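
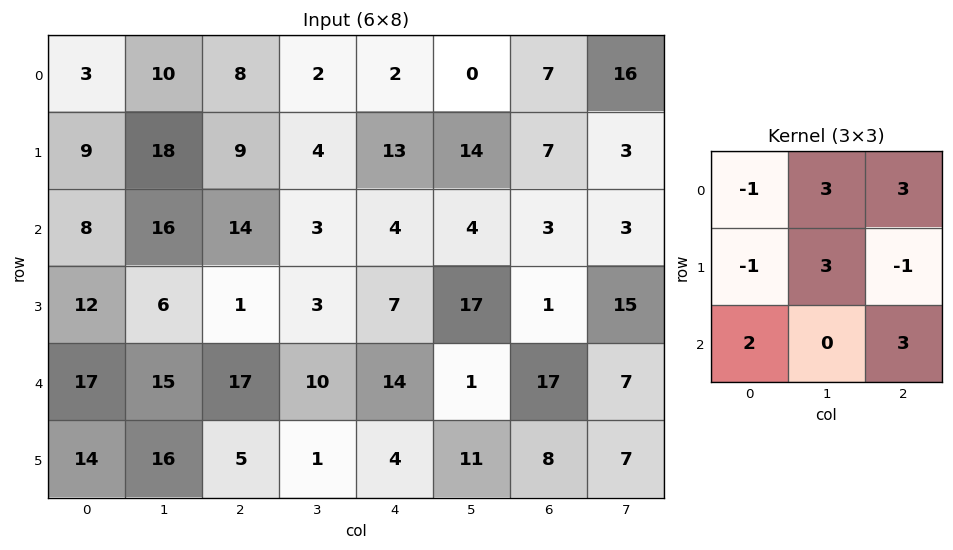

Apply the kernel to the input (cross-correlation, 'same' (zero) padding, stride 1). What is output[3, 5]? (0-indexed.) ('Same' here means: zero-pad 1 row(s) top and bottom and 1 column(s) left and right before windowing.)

139

The receptive field on the zero-padded input at this output position is [4 4 3 / 7 17 1 / 14 1 17]. Elementwise product with the kernel and sum: 4·-1 + 4·3 + 3·3 + 7·-1 + 17·3 + 1·-1 + 14·2 + 17·3.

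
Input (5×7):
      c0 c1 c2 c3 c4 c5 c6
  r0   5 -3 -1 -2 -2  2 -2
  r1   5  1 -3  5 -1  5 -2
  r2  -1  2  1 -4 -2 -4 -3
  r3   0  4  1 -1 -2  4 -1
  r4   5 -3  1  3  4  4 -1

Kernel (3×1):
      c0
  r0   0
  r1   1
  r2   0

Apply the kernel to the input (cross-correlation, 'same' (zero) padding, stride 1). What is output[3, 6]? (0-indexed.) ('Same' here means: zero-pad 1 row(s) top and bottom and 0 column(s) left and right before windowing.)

-1

The receptive field on the zero-padded input at this output position is [-3 / -1 / -1]. Elementwise product with the kernel and sum: -1·1.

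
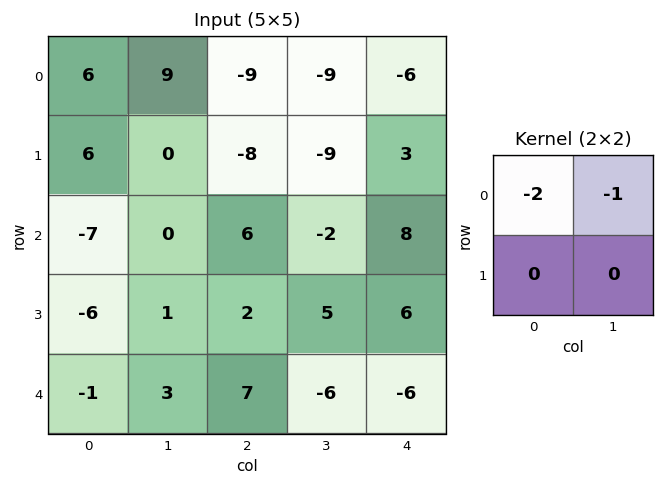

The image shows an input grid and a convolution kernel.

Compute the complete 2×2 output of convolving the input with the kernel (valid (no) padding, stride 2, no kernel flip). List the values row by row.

Output[0,0]: The receptive field on the input at this output position is [6 9 / 6 0]. Elementwise product with the kernel and sum: 6·-2 + 9·-1.

-21 27
14 -10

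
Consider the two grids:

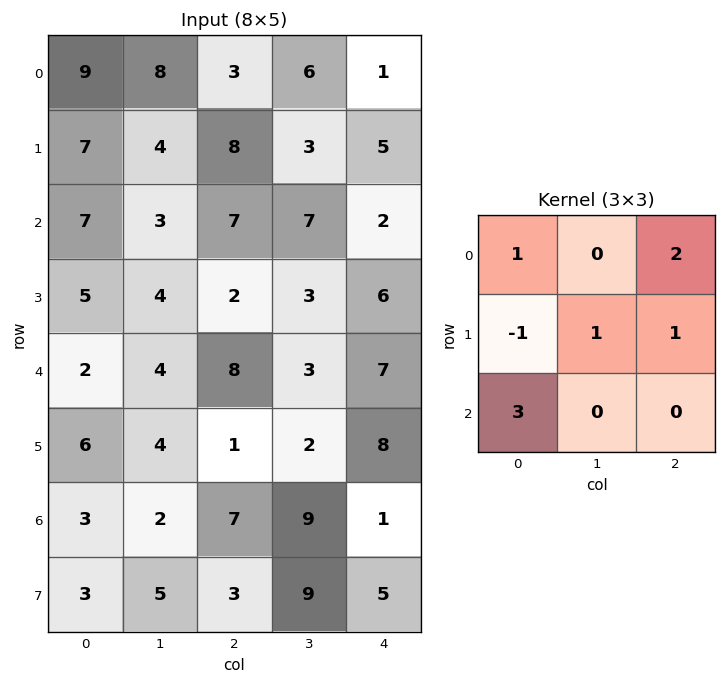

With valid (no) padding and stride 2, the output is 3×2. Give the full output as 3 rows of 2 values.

Output[0,0]: The receptive field on the input at this output position is [9 8 3 / 7 4 8 / 7 3 7]. Elementwise product with the kernel and sum: 9·1 + 3·2 + 7·-1 + 4·1 + 8·1 + 7·3.
Output[0,1]: The receptive field on the input at this output position is [3 6 1 / 8 3 5 / 7 7 2]. Elementwise product with the kernel and sum: 3·1 + 1·2 + 8·-1 + 3·1 + 5·1 + 7·3.

41 26
28 42
26 52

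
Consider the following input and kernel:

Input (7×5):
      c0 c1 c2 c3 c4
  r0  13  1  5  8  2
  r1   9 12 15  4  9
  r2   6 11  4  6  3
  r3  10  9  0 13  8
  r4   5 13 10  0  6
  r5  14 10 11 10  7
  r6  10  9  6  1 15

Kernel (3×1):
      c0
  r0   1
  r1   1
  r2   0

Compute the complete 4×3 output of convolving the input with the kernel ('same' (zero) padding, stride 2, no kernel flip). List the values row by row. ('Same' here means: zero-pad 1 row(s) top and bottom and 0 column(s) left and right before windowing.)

Output[0,0]: The receptive field on the zero-padded input at this output position is [0 / 13 / 9]. Elementwise product with the kernel and sum: 0·1 + 13·1.

13 5 2
15 19 12
15 10 14
24 17 22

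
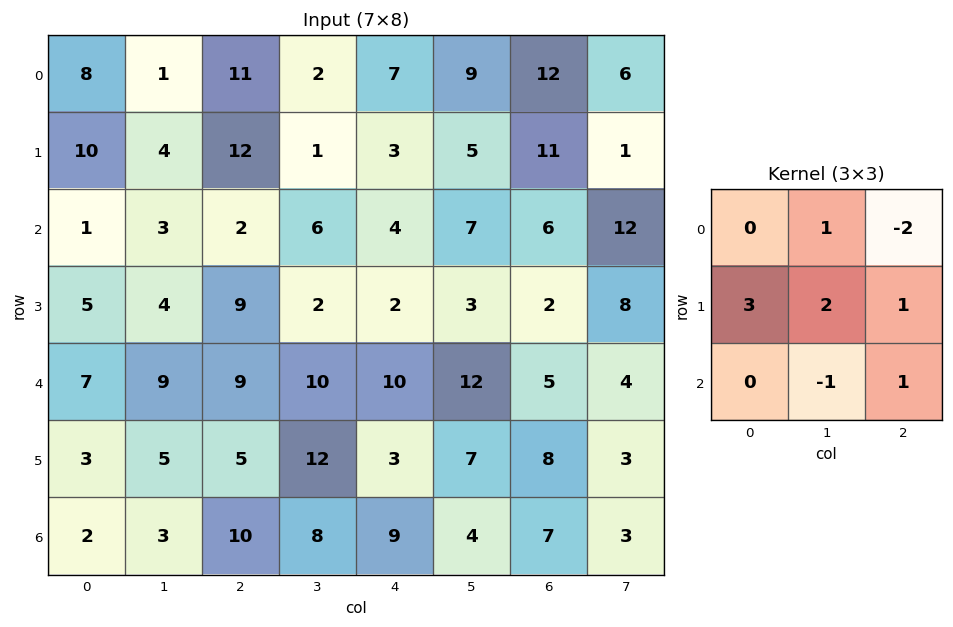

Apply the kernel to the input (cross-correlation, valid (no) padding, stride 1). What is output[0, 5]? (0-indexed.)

44

The receptive field on the input at this output position is [9 12 6 / 5 11 1 / 7 6 12]. Elementwise product with the kernel and sum: 12·1 + 6·-2 + 5·3 + 11·2 + 1·1 + 6·-1 + 12·1.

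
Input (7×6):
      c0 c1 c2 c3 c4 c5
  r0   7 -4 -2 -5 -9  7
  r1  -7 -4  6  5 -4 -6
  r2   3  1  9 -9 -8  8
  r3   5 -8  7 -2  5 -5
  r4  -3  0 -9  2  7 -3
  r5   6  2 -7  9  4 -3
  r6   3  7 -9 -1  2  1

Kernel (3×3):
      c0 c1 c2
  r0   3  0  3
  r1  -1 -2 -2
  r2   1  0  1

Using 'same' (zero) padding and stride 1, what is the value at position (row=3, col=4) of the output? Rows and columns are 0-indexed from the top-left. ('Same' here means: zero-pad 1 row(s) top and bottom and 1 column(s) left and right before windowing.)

The receptive field on the zero-padded input at this output position is [-9 -8 8 / -2 5 -5 / 2 7 -3]. Elementwise product with the kernel and sum: -9·3 + 8·3 + -2·-1 + 5·-2 + -5·-2 + 2·1 + -3·1.

-2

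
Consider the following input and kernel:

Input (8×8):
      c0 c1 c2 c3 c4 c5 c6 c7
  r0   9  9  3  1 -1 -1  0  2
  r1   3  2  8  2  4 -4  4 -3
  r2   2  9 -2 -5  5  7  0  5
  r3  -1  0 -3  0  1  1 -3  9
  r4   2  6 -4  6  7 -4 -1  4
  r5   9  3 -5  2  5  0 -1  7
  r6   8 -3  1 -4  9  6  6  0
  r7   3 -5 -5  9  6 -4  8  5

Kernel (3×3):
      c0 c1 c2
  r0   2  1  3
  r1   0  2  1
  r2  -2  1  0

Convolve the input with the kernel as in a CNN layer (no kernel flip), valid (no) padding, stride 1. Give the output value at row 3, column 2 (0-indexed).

The receptive field on the input at this output position is [-3 0 1 / -4 6 7 / -5 2 5]. Elementwise product with the kernel and sum: -3·2 + 0·1 + 1·3 + 6·2 + 7·1 + -5·-2 + 2·1.

28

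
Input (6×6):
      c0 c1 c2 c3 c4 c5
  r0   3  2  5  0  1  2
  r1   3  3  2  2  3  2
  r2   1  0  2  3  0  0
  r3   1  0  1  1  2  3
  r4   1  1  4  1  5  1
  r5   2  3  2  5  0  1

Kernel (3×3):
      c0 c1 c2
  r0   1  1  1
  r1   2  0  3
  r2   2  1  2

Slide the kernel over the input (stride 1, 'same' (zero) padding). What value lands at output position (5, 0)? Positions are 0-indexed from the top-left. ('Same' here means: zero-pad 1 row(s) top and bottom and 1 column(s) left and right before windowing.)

11

The receptive field on the zero-padded input at this output position is [0 1 1 / 0 2 3 / 0 0 0]. Elementwise product with the kernel and sum: 0·1 + 1·1 + 1·1 + 0·2 + 3·3 + 0·2 + 0·1 + 0·2.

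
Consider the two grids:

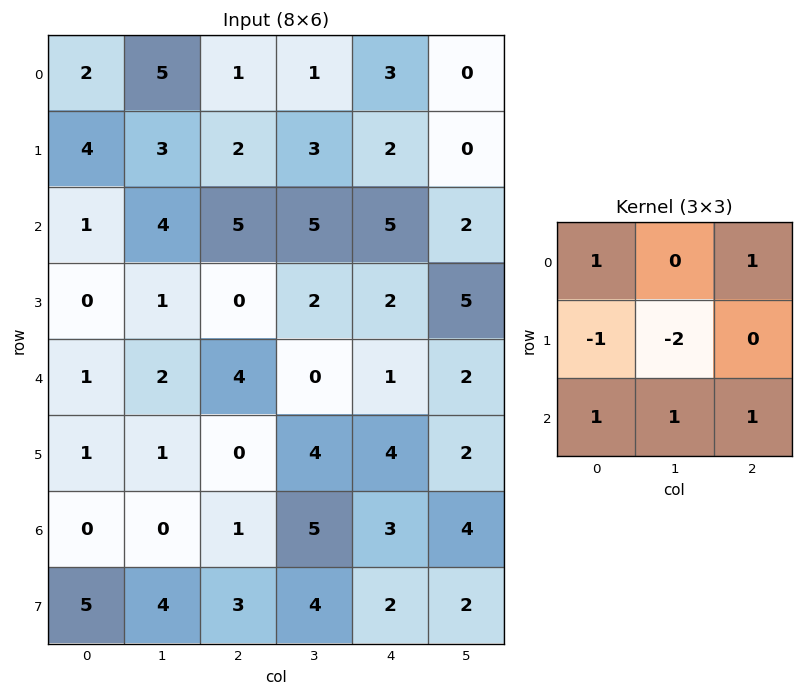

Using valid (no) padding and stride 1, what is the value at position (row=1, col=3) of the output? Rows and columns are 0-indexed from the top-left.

The receptive field on the input at this output position is [3 2 0 / 5 5 2 / 2 2 5]. Elementwise product with the kernel and sum: 3·1 + 0·1 + 5·-1 + 5·-2 + 2·1 + 2·1 + 5·1.

-3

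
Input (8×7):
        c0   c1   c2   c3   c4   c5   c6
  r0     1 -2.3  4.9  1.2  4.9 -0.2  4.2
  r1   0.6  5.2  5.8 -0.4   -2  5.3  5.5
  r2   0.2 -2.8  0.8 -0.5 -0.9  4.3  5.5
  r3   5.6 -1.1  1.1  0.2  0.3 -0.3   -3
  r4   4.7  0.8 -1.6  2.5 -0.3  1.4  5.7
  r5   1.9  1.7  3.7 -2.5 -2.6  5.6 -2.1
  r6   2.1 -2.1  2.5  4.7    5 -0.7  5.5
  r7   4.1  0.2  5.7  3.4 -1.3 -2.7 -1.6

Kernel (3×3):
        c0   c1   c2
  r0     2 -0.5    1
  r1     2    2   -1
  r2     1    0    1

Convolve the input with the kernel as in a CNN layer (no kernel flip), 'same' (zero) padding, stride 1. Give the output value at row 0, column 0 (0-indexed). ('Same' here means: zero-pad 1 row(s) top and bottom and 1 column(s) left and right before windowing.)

The receptive field on the zero-padded input at this output position is [0 0 0 / 0 1 -2.3 / 0 0.6 5.2]. Elementwise product with the kernel and sum: 0·2 + 0·-0.5 + 0·1 + 0·2 + 1·2 + -2.3·-1 + 0·1 + 5.2·1.

9.5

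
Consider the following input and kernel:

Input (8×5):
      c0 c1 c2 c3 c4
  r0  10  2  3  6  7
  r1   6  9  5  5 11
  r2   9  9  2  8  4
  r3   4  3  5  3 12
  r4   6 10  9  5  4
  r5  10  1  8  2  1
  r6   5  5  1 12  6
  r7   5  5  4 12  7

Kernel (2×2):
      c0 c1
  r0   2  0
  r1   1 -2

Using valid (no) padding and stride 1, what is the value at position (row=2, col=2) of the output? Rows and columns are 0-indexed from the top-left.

The receptive field on the input at this output position is [2 8 / 5 3]. Elementwise product with the kernel and sum: 2·2 + 5·1 + 3·-2.

3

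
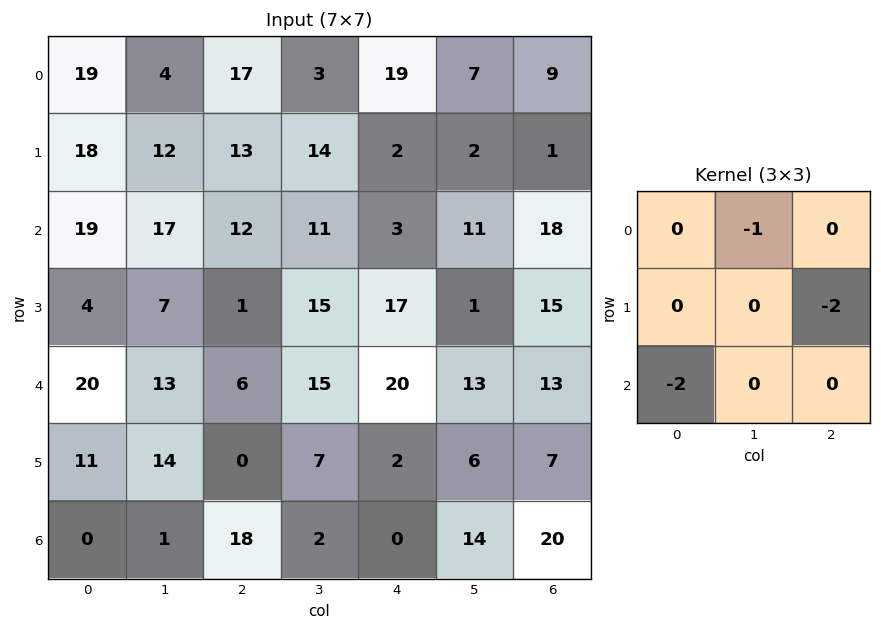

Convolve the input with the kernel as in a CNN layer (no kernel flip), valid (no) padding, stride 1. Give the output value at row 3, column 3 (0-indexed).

-57

The receptive field on the input at this output position is [15 17 1 / 15 20 13 / 7 2 6]. Elementwise product with the kernel and sum: 17·-1 + 13·-2 + 7·-2.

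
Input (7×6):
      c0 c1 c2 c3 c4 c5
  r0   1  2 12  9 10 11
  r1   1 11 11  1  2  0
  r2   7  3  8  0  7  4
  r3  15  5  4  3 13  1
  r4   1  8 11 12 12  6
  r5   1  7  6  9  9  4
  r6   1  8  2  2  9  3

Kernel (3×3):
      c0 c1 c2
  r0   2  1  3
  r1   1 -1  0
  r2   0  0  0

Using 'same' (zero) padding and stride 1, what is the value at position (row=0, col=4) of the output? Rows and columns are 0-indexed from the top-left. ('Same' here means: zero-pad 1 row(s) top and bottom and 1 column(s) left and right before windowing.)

-1

The receptive field on the zero-padded input at this output position is [0 0 0 / 9 10 11 / 1 2 0]. Elementwise product with the kernel and sum: 0·2 + 0·1 + 0·3 + 9·1 + 10·-1.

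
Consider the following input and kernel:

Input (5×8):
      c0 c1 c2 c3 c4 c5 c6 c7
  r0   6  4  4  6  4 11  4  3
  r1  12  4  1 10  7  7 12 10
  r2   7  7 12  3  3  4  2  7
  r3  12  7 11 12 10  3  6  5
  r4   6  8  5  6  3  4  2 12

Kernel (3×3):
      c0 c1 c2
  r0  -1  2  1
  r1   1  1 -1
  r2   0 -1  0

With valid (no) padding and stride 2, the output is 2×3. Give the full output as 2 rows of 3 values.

14 13 20
19 4 10

Output[0,0]: The receptive field on the input at this output position is [6 4 4 / 12 4 1 / 7 7 12]. Elementwise product with the kernel and sum: 6·-1 + 4·2 + 4·1 + 12·1 + 4·1 + 1·-1 + 7·-1.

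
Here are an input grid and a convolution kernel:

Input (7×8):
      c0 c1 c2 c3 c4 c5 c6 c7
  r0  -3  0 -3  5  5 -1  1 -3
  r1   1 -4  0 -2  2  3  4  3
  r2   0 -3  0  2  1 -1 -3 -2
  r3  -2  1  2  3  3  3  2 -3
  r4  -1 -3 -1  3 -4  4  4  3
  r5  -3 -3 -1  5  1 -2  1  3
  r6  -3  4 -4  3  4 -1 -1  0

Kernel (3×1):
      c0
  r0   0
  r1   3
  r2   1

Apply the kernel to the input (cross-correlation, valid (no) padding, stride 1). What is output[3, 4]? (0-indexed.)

The receptive field on the input at this output position is [3 / -4 / 1]. Elementwise product with the kernel and sum: -4·3 + 1·1.

-11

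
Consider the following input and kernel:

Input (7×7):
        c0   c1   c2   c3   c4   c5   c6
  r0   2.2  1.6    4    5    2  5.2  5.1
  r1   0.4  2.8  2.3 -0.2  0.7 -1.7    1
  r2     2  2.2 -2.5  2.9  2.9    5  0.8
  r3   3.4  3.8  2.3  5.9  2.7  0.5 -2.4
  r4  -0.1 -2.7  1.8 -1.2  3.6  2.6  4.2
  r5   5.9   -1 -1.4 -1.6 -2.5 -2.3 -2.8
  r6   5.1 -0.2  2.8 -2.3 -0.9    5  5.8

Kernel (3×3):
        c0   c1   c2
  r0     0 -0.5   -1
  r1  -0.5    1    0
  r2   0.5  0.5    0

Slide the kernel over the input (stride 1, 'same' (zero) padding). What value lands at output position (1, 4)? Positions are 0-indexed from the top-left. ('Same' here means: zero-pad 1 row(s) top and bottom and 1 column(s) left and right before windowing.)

The receptive field on the zero-padded input at this output position is [5 2 5.2 / -0.2 0.7 -1.7 / 2.9 2.9 5]. Elementwise product with the kernel and sum: 2·-0.5 + 5.2·-1 + -0.2·-0.5 + 0.7·1 + 2.9·0.5 + 2.9·0.5.

-2.5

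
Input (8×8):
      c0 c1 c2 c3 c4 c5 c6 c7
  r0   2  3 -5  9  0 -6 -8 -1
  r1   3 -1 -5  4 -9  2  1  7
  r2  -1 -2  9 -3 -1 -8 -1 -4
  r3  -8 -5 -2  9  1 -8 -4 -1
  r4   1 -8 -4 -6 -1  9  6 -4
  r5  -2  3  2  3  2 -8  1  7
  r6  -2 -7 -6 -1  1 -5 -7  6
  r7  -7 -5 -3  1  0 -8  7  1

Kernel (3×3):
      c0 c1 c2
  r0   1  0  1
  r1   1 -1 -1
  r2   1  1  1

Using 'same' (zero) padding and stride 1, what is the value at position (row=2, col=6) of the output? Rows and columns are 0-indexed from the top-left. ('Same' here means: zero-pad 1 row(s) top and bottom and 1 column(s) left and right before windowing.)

The receptive field on the zero-padded input at this output position is [2 1 7 / -8 -1 -4 / -8 -4 -1]. Elementwise product with the kernel and sum: 2·1 + 7·1 + -8·1 + -1·-1 + -4·-1 + -8·1 + -4·1 + -1·1.

-7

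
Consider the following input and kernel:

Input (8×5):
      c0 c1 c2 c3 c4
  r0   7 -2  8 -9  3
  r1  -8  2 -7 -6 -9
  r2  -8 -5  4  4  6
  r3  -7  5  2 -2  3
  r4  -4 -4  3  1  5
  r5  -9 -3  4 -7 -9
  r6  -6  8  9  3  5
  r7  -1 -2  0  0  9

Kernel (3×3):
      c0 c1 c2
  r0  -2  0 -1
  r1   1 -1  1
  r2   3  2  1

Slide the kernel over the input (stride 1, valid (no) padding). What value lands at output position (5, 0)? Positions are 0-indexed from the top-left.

2

The receptive field on the input at this output position is [-9 -3 4 / -6 8 9 / -1 -2 0]. Elementwise product with the kernel and sum: -9·-2 + 4·-1 + -6·1 + 8·-1 + 9·1 + -1·3 + -2·2 + 0·1.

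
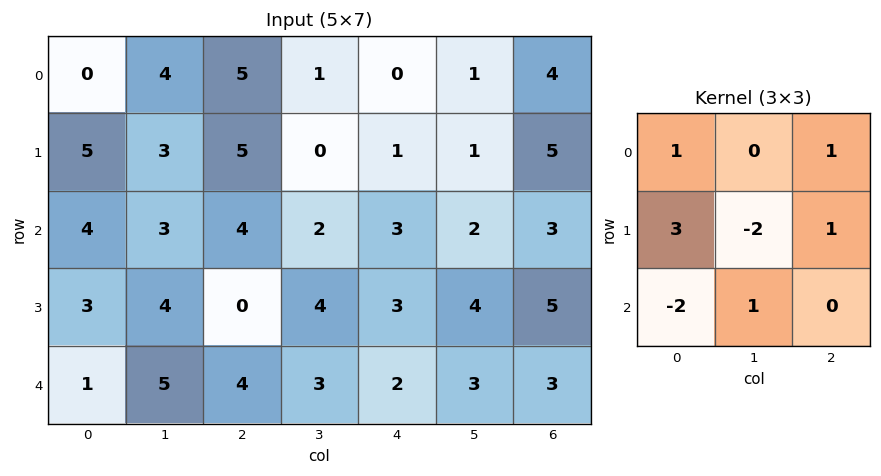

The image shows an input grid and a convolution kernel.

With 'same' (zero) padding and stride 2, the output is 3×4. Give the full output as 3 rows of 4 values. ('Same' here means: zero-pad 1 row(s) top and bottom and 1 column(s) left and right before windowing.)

Output[0,0]: The receptive field on the zero-padded input at this output position is [0 0 0 / 0 0 4 / 0 5 3]. Elementwise product with the kernel and sum: 0·1 + 0·1 + 0·3 + 0·-2 + 4·1 + 0·-2 + 5·1.
Output[0,1]: The receptive field on the zero-padded input at this output position is [0 0 0 / 4 5 1 / 3 5 0]. Elementwise product with the kernel and sum: 0·1 + 0·1 + 4·3 + 5·-2 + 1·1 + 3·-2 + 5·1.

9 2 5 -2
1 -2 -2 -2
7 18 16 7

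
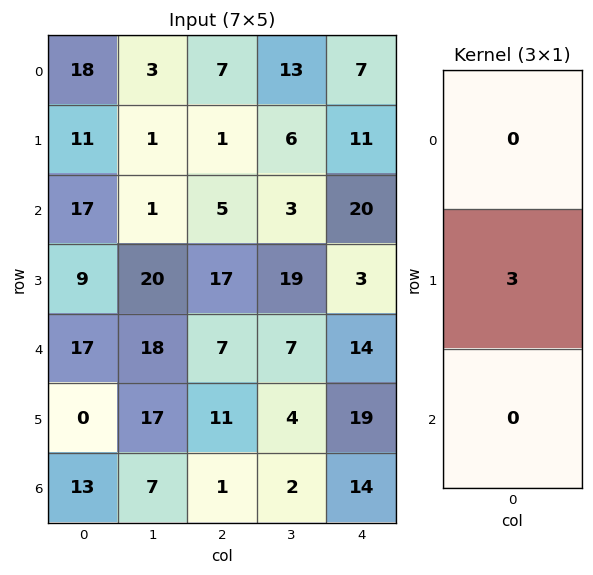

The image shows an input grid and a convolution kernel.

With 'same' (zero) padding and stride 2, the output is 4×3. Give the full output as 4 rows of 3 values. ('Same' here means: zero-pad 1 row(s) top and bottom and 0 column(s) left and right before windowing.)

Output[0,0]: The receptive field on the zero-padded input at this output position is [0 / 18 / 11]. Elementwise product with the kernel and sum: 18·3.
Output[0,1]: The receptive field on the zero-padded input at this output position is [0 / 7 / 1]. Elementwise product with the kernel and sum: 7·3.

54 21 21
51 15 60
51 21 42
39 3 42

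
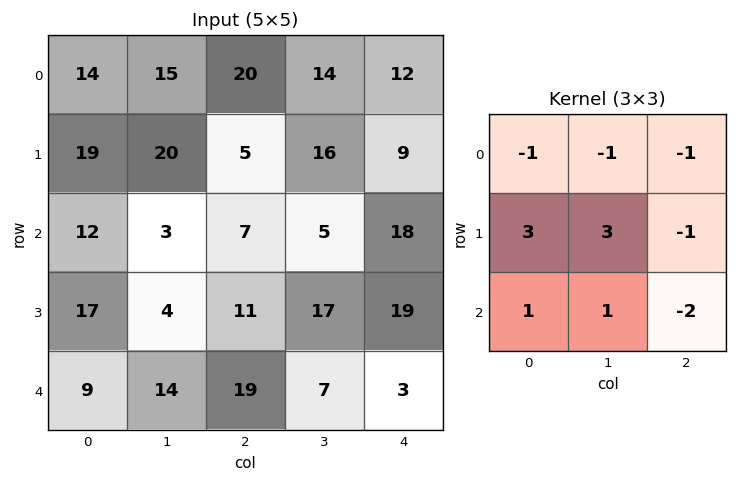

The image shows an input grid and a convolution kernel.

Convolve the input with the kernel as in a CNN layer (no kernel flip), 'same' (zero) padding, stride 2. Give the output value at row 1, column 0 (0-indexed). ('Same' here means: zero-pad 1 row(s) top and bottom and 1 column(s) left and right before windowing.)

The receptive field on the zero-padded input at this output position is [0 19 20 / 0 12 3 / 0 17 4]. Elementwise product with the kernel and sum: 0·-1 + 19·-1 + 20·-1 + 0·3 + 12·3 + 3·-1 + 0·1 + 17·1 + 4·-2.

3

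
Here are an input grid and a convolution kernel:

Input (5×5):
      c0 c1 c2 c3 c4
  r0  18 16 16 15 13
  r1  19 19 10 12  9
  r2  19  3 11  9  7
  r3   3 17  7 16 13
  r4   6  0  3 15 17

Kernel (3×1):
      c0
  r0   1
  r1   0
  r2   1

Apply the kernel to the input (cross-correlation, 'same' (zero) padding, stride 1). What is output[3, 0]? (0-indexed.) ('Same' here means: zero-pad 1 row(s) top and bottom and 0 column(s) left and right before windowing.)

The receptive field on the zero-padded input at this output position is [19 / 3 / 6]. Elementwise product with the kernel and sum: 19·1 + 6·1.

25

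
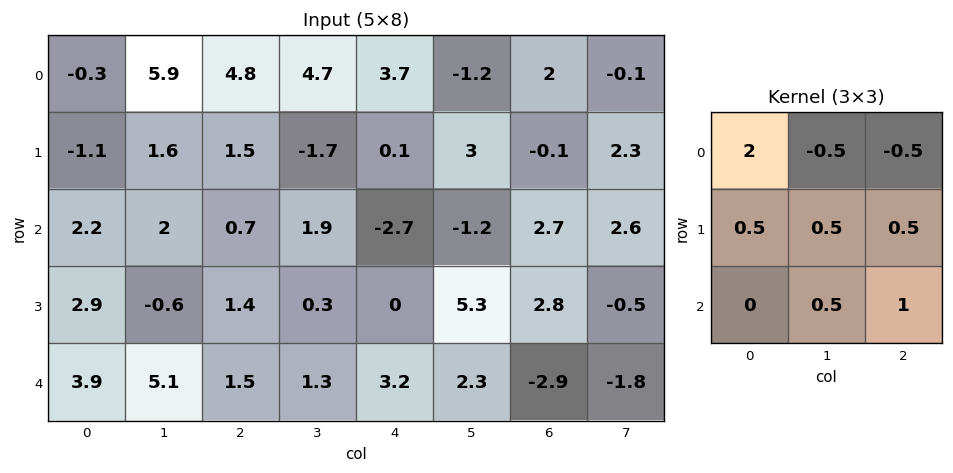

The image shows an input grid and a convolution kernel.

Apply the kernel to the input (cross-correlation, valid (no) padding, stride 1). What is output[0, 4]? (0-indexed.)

10.6

The receptive field on the input at this output position is [3.7 -1.2 2 / 0.1 3 -0.1 / -2.7 -1.2 2.7]. Elementwise product with the kernel and sum: 3.7·2 + -1.2·-0.5 + 2·-0.5 + 0.1·0.5 + 3·0.5 + -0.1·0.5 + -1.2·0.5 + 2.7·1.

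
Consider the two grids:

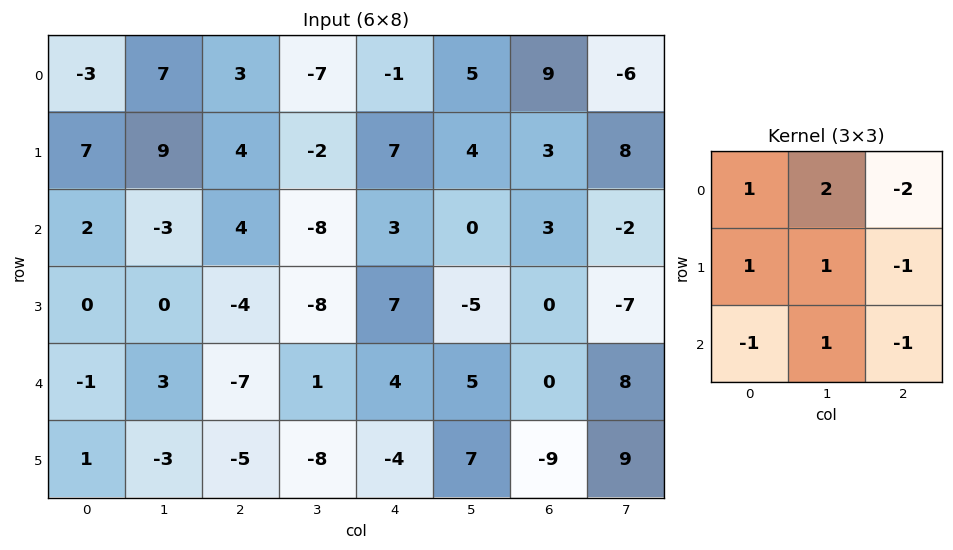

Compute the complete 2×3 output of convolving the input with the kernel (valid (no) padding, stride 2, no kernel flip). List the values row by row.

Output[0,0]: The receptive field on the input at this output position is [-3 7 3 / 7 9 4 / 2 -3 4]. Elementwise product with the kernel and sum: -3·1 + 7·2 + 3·-2 + 7·1 + 9·1 + 4·-1 + 2·-1 + -3·1 + 4·-1.

8 -29 -7
3 -33 0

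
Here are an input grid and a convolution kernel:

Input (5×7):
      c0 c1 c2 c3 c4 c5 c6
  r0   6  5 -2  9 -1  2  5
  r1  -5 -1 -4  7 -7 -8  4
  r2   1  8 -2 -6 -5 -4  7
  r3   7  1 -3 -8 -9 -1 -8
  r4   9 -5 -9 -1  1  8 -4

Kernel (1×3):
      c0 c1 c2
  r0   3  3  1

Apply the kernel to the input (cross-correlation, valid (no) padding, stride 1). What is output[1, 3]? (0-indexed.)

The receptive field on the input at this output position is [7 -7 -8]. Elementwise product with the kernel and sum: 7·3 + -7·3 + -8·1.

-8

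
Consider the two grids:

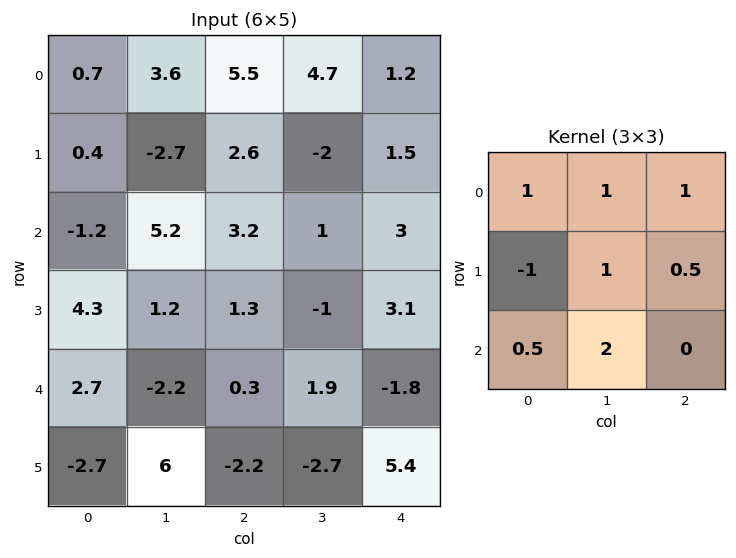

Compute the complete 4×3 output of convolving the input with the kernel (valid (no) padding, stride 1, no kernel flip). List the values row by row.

Output[0,0]: The receptive field on the input at this output position is [0.7 3.6 5.5 / 0.4 -2.7 2.6 / -1.2 5.2 3.2]. Elementwise product with the kernel and sum: 0.7·1 + 3.6·1 + 5.5·1 + 0.4·-1 + -2.7·1 + 2.6·0.5 + -1.2·0.5 + 5.2·2.

17.8 27.1 11.15
12.85 -0.4 0.05
1.7 8.5 10.4
12.7 3.55 -2.4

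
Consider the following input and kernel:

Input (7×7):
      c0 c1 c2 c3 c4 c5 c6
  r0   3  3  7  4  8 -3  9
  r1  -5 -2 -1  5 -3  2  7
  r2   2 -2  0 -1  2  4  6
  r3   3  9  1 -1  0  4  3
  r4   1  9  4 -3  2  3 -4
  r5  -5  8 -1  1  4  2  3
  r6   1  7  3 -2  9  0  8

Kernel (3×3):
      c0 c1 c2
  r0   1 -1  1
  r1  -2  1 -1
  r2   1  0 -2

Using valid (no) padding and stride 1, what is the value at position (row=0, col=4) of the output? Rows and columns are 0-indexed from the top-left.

11

The receptive field on the input at this output position is [8 -3 9 / -3 2 7 / 2 4 6]. Elementwise product with the kernel and sum: 8·1 + -3·-1 + 9·1 + -3·-2 + 2·1 + 7·-1 + 2·1 + 6·-2.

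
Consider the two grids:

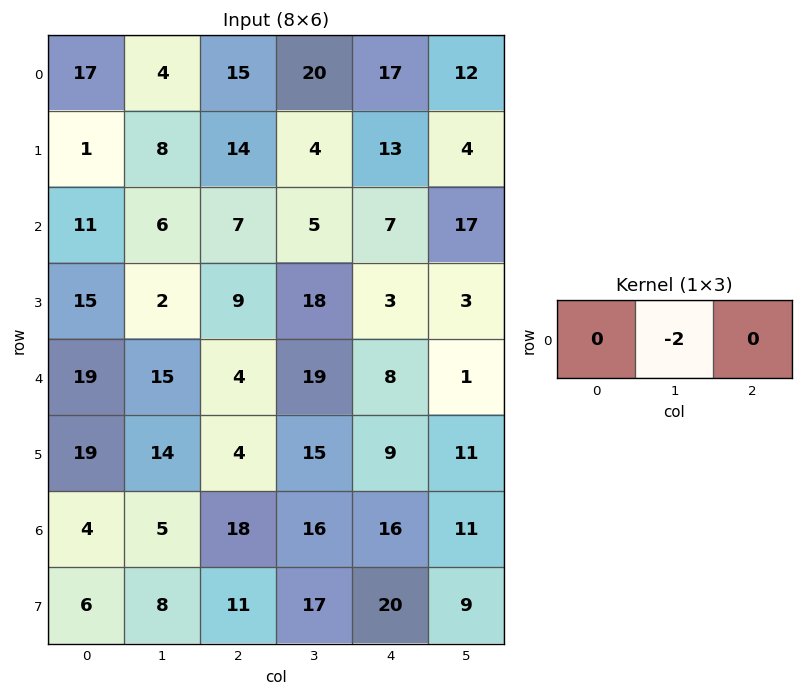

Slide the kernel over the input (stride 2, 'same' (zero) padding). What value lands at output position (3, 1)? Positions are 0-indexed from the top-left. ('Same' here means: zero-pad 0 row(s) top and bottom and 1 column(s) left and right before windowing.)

-36

The receptive field on the zero-padded input at this output position is [5 18 16]. Elementwise product with the kernel and sum: 18·-2.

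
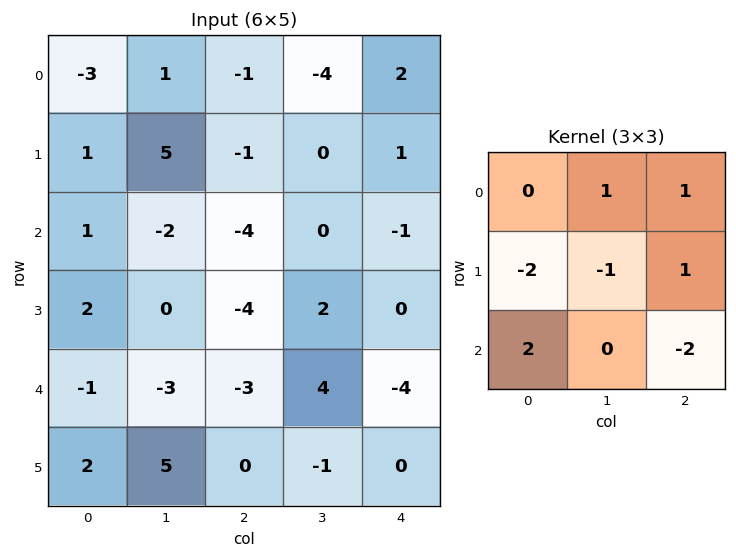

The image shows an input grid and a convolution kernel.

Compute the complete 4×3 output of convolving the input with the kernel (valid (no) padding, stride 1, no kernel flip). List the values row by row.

Output[0,0]: The receptive field on the input at this output position is [-3 1 -1 / 1 5 -1 / 1 -2 -4]. Elementwise product with the kernel and sum: 1·1 + -1·1 + 1·-2 + 5·-1 + -1·1 + 1·2 + -4·-2.
Output[0,1]: The receptive field on the input at this output position is [1 -1 -4 / 5 -1 0 / -2 -4 0]. Elementwise product with the kernel and sum: -1·1 + -4·1 + 5·-2 + -1·-1 + 0·1 + -2·2 + 0·-2.

2 -18 -5
12 3 0
-10 -12 7
2 23 0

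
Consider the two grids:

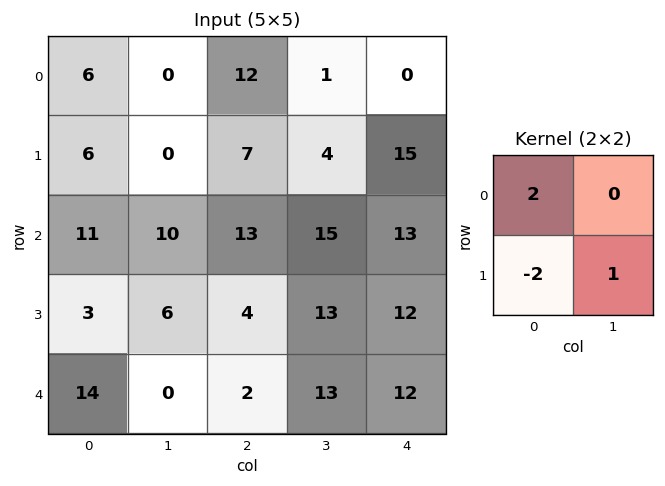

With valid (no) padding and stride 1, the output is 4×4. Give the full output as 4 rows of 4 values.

Output[0,0]: The receptive field on the input at this output position is [6 0 / 6 0]. Elementwise product with the kernel and sum: 6·2 + 6·-2 + 0·1.

0 7 14 9
0 -7 3 -9
22 12 31 16
-22 14 17 12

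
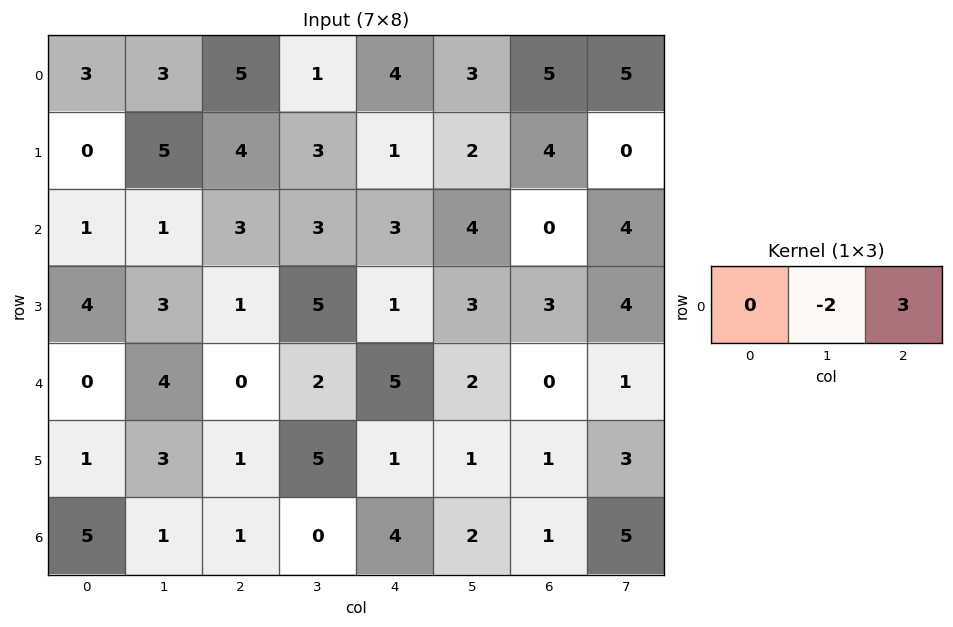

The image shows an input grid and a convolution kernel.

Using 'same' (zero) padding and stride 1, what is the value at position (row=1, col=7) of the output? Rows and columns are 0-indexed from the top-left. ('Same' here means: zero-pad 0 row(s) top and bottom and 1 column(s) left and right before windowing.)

0

The receptive field on the zero-padded input at this output position is [4 0 0]. Elementwise product with the kernel and sum: 0·-2 + 0·3.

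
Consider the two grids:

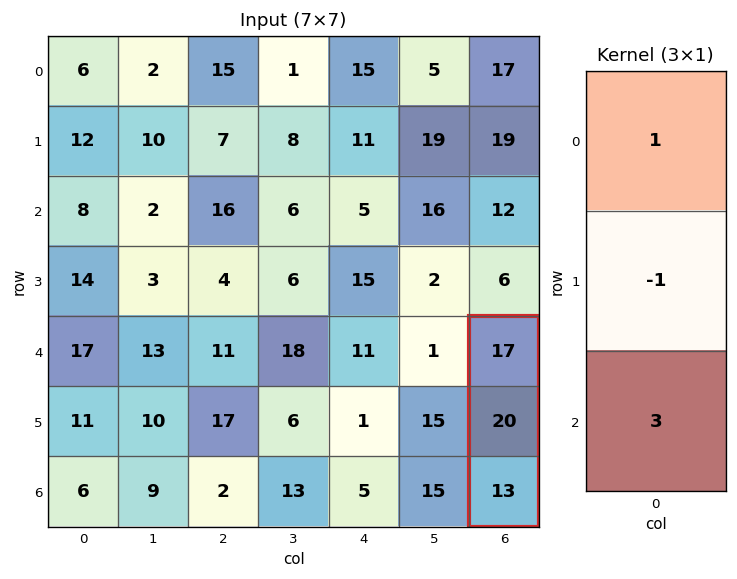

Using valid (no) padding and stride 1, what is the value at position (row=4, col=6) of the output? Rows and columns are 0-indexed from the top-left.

36

The receptive field on the input at this output position is [17 / 20 / 13]. Elementwise product with the kernel and sum: 17·1 + 20·-1 + 13·3.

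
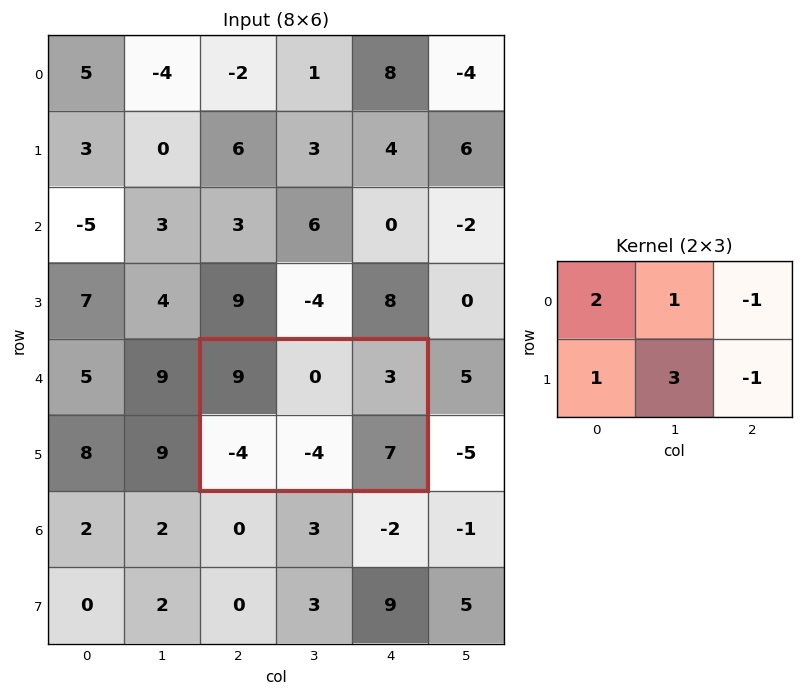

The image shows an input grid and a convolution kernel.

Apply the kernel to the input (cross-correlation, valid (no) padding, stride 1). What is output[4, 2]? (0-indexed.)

-8

The receptive field on the input at this output position is [9 0 3 / -4 -4 7]. Elementwise product with the kernel and sum: 9·2 + 0·1 + 3·-1 + -4·1 + -4·3 + 7·-1.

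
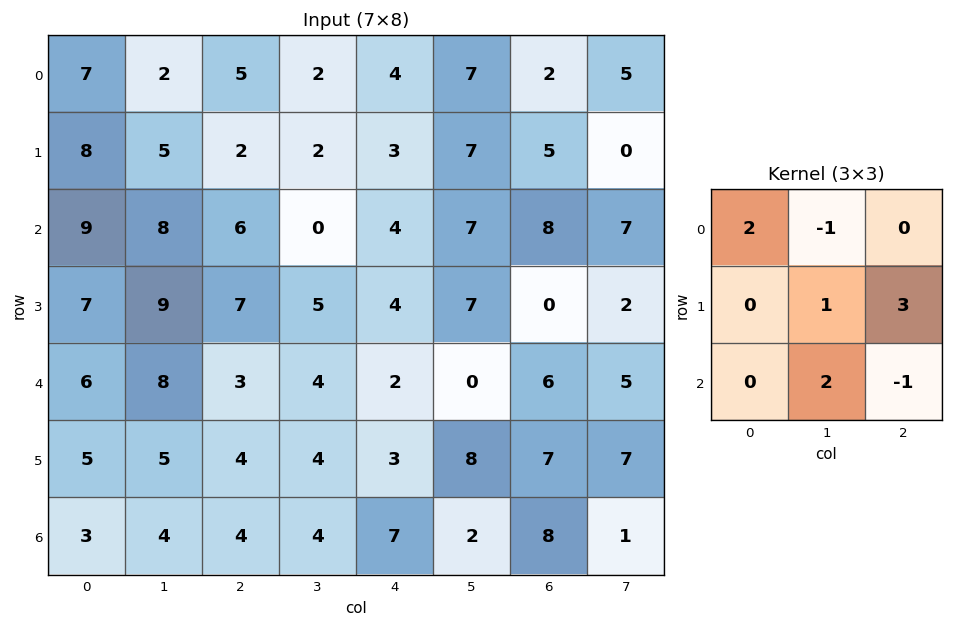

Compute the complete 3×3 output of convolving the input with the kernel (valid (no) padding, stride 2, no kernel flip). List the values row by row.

Output[0,0]: The receptive field on the input at this output position is [7 2 5 / 8 5 2 / 9 8 6]. Elementwise product with the kernel and sum: 7·2 + 2·-1 + 5·1 + 2·3 + 8·2 + 6·-1.

33 15 29
53 35 2
25 16 29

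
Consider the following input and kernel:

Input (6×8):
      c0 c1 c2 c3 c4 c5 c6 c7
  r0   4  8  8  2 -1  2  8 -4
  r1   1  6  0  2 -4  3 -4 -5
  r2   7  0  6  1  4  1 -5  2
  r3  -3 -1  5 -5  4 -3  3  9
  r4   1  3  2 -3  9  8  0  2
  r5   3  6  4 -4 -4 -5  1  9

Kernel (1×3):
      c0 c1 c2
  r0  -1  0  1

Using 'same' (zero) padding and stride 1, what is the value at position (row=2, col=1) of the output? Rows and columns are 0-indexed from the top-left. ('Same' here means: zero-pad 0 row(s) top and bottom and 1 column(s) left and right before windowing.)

-1

The receptive field on the zero-padded input at this output position is [7 0 6]. Elementwise product with the kernel and sum: 7·-1 + 6·1.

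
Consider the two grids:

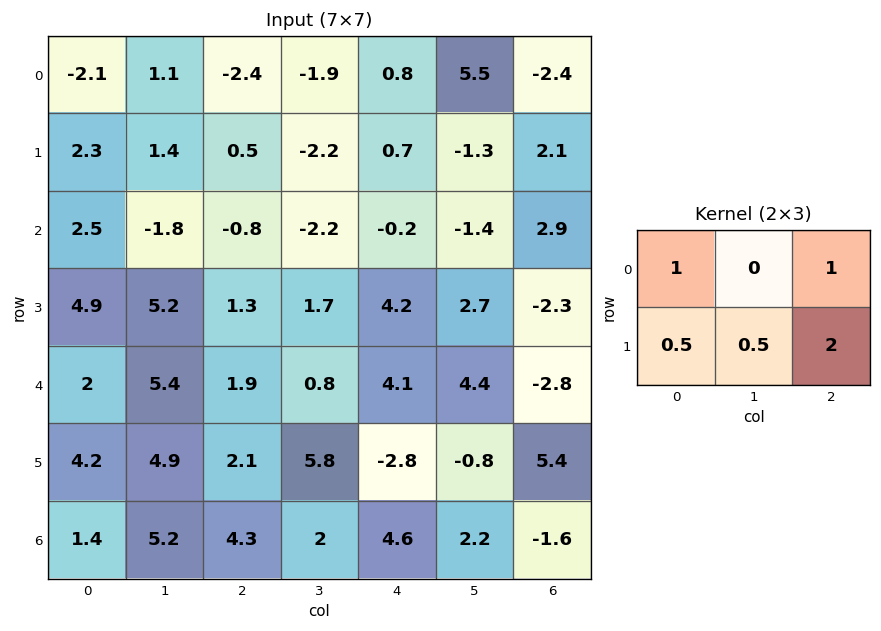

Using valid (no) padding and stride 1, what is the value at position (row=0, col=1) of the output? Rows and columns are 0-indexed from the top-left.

The receptive field on the input at this output position is [1.1 -2.4 -1.9 / 1.4 0.5 -2.2]. Elementwise product with the kernel and sum: 1.1·1 + -1.9·1 + 1.4·0.5 + 0.5·0.5 + -2.2·2.

-4.25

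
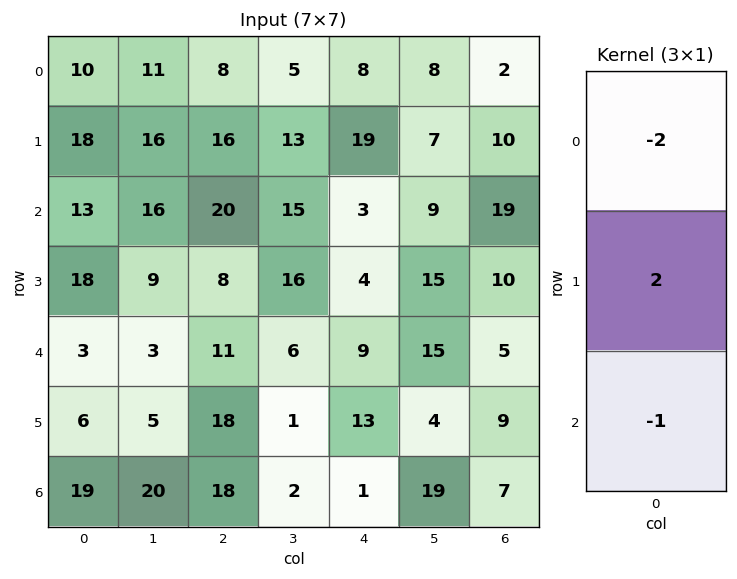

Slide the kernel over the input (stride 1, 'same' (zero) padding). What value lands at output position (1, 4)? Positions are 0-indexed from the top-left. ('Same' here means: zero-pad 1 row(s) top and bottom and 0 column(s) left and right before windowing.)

The receptive field on the zero-padded input at this output position is [8 / 19 / 3]. Elementwise product with the kernel and sum: 8·-2 + 19·2 + 3·-1.

19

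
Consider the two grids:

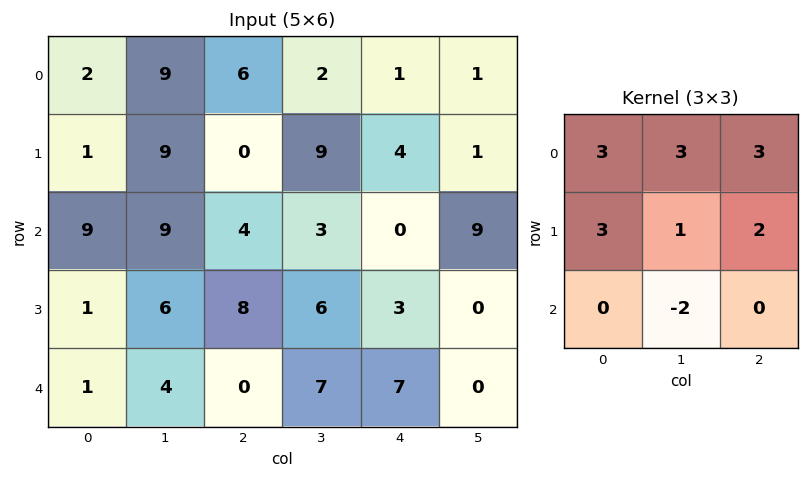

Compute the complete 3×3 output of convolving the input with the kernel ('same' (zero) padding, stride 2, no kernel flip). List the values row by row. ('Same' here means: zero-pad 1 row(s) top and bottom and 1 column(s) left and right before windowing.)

18 37 1
55 75 63
30 86 55

Output[0,0]: The receptive field on the zero-padded input at this output position is [0 0 0 / 0 2 9 / 0 1 9]. Elementwise product with the kernel and sum: 0·3 + 0·3 + 0·3 + 0·3 + 2·1 + 9·2 + 1·-2.
Output[0,1]: The receptive field on the zero-padded input at this output position is [0 0 0 / 9 6 2 / 9 0 9]. Elementwise product with the kernel and sum: 0·3 + 0·3 + 0·3 + 9·3 + 6·1 + 2·2 + 0·-2.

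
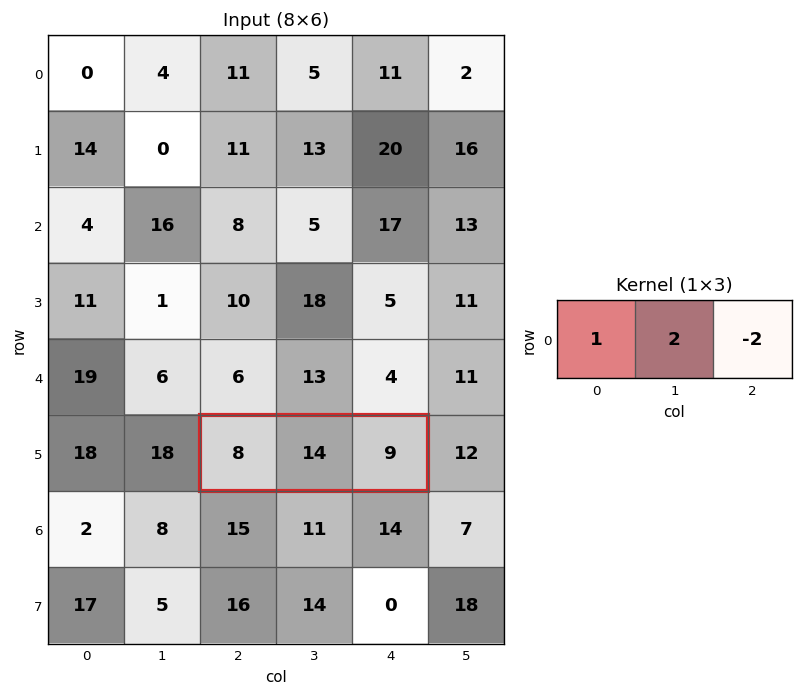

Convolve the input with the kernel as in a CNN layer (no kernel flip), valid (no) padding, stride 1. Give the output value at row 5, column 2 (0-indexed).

18

The receptive field on the input at this output position is [8 14 9]. Elementwise product with the kernel and sum: 8·1 + 14·2 + 9·-2.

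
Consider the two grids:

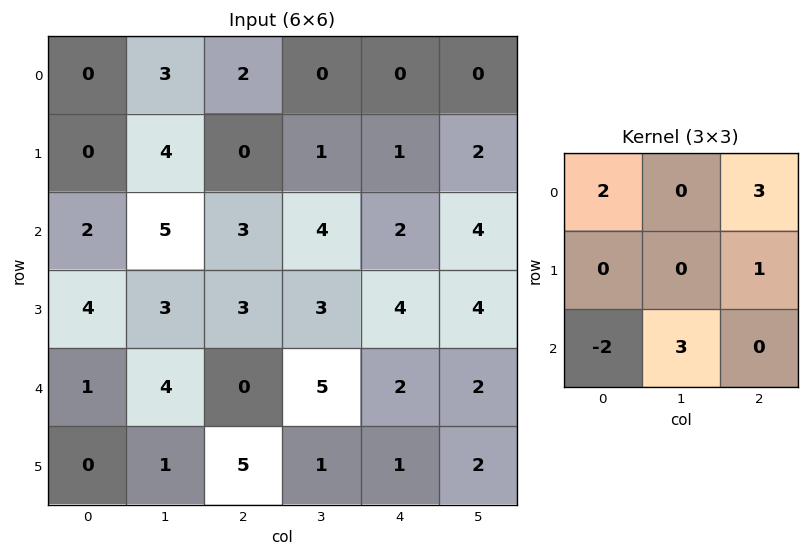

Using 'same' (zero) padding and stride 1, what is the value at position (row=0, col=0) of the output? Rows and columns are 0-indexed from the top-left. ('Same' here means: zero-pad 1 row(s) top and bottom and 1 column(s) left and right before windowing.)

The receptive field on the zero-padded input at this output position is [0 0 0 / 0 0 3 / 0 0 4]. Elementwise product with the kernel and sum: 0·2 + 0·3 + 3·1 + 0·-2 + 0·3.

3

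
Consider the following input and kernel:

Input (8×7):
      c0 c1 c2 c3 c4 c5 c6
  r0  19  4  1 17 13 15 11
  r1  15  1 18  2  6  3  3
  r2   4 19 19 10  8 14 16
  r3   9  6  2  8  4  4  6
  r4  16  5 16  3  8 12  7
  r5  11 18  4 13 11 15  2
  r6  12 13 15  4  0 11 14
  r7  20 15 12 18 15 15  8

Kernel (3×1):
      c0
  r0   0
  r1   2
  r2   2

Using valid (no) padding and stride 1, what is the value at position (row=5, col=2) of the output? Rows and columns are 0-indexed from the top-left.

The receptive field on the input at this output position is [4 / 15 / 12]. Elementwise product with the kernel and sum: 15·2 + 12·2.

54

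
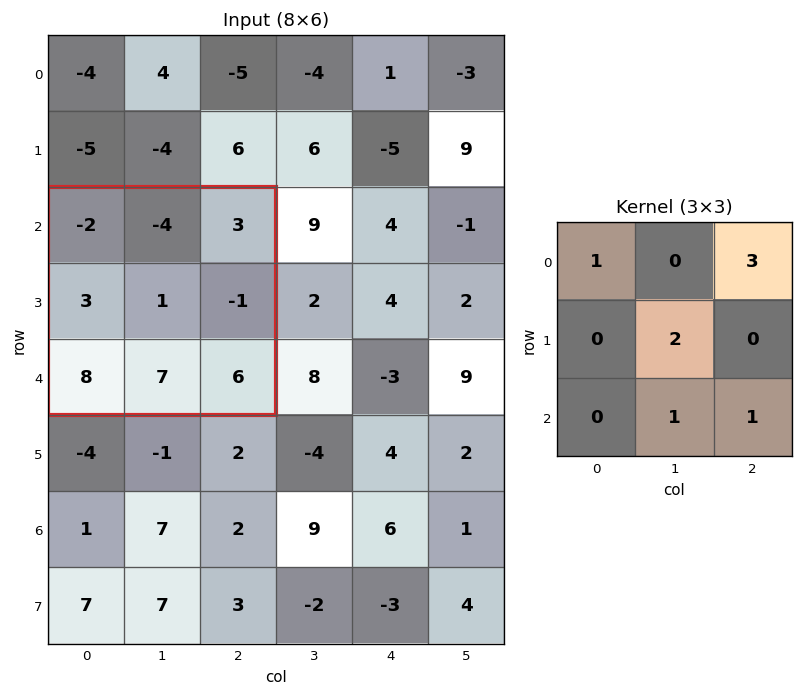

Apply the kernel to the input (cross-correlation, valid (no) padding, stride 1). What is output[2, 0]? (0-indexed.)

22

The receptive field on the input at this output position is [-2 -4 3 / 3 1 -1 / 8 7 6]. Elementwise product with the kernel and sum: -2·1 + 3·3 + 1·2 + 7·1 + 6·1.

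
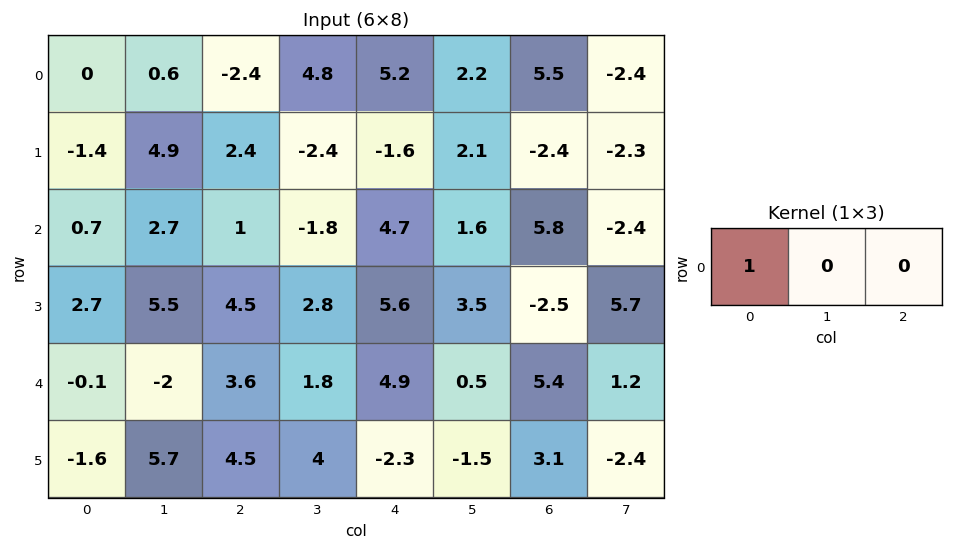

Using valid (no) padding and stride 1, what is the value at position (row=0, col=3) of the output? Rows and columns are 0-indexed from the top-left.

4.8

The receptive field on the input at this output position is [4.8 5.2 2.2]. Elementwise product with the kernel and sum: 4.8·1.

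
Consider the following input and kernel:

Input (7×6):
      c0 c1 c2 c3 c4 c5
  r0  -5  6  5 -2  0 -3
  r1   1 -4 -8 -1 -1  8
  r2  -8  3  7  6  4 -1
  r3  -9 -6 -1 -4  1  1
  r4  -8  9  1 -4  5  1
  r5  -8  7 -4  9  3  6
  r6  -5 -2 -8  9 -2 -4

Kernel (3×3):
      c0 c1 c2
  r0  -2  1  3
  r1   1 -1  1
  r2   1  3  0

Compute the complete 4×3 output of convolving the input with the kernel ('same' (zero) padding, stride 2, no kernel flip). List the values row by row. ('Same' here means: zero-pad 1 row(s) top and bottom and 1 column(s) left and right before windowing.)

14 -29 -9
-27 -10 25
-34 -2 22
16 24 10

Output[0,0]: The receptive field on the zero-padded input at this output position is [0 0 0 / 0 -5 6 / 0 1 -4]. Elementwise product with the kernel and sum: 0·-2 + 0·1 + 0·3 + 0·1 + -5·-1 + 6·1 + 0·1 + 1·3.
Output[0,1]: The receptive field on the zero-padded input at this output position is [0 0 0 / 6 5 -2 / -4 -8 -1]. Elementwise product with the kernel and sum: 0·-2 + 0·1 + 0·3 + 6·1 + 5·-1 + -2·1 + -4·1 + -8·3.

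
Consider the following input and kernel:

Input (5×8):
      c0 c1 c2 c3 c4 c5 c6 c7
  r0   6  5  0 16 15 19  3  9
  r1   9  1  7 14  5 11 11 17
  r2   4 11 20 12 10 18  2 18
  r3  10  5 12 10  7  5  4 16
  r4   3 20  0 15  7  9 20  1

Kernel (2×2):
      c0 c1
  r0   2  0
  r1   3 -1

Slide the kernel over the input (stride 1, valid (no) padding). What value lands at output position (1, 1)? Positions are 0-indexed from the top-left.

15

The receptive field on the input at this output position is [1 7 / 11 20]. Elementwise product with the kernel and sum: 1·2 + 11·3 + 20·-1.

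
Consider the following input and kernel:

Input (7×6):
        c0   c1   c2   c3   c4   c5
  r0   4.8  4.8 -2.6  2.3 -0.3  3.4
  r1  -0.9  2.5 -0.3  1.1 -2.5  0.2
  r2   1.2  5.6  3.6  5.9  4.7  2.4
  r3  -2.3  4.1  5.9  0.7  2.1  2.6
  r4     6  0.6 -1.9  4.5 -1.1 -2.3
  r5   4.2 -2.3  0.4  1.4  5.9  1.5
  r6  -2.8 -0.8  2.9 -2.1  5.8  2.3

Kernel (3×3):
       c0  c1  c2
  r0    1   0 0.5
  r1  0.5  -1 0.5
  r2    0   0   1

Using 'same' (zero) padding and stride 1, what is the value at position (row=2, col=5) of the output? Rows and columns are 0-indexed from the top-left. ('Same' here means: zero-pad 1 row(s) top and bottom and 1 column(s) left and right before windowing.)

The receptive field on the zero-padded input at this output position is [-2.5 0.2 0 / 4.7 2.4 0 / 2.1 2.6 0]. Elementwise product with the kernel and sum: -2.5·1 + 0·0.5 + 4.7·0.5 + 2.4·-1 + 0·0.5 + 0·1.

-2.55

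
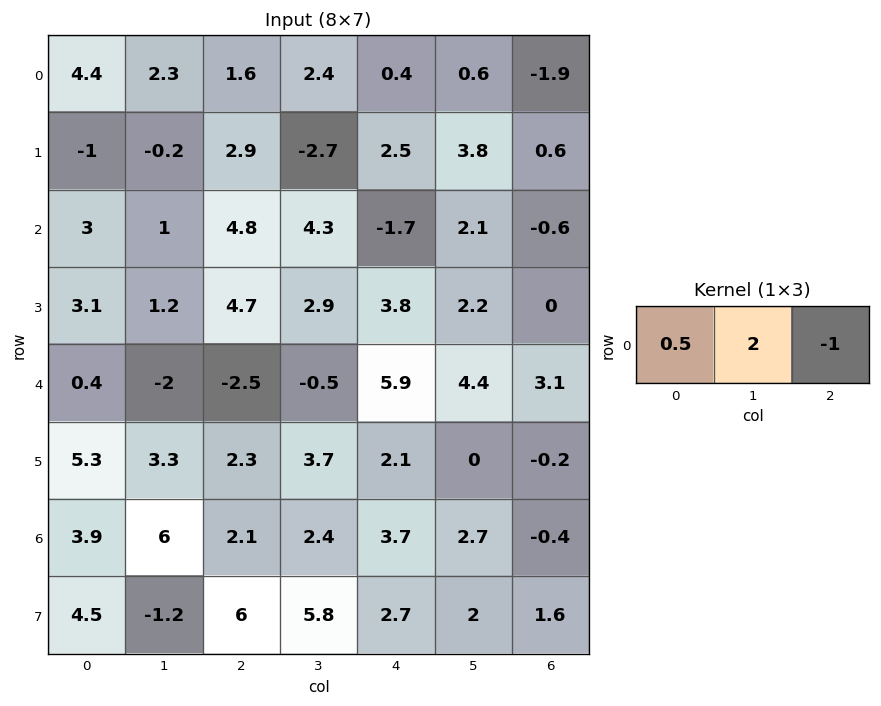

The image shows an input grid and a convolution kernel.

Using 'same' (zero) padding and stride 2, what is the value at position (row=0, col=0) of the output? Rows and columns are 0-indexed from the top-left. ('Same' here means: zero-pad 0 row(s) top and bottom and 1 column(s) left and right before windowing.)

6.5

The receptive field on the zero-padded input at this output position is [0 4.4 2.3]. Elementwise product with the kernel and sum: 0·0.5 + 4.4·2 + 2.3·-1.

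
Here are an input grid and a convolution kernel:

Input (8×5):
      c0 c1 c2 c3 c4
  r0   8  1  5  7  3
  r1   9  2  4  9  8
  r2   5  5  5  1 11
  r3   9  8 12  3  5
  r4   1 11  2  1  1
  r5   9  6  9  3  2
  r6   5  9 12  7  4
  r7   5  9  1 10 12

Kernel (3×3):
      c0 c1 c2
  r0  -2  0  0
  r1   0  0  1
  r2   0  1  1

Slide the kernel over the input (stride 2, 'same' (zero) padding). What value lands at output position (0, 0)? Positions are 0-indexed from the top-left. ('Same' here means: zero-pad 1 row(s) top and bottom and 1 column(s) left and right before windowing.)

12

The receptive field on the zero-padded input at this output position is [0 0 0 / 0 8 1 / 0 9 2]. Elementwise product with the kernel and sum: 0·-2 + 1·1 + 9·1 + 2·1.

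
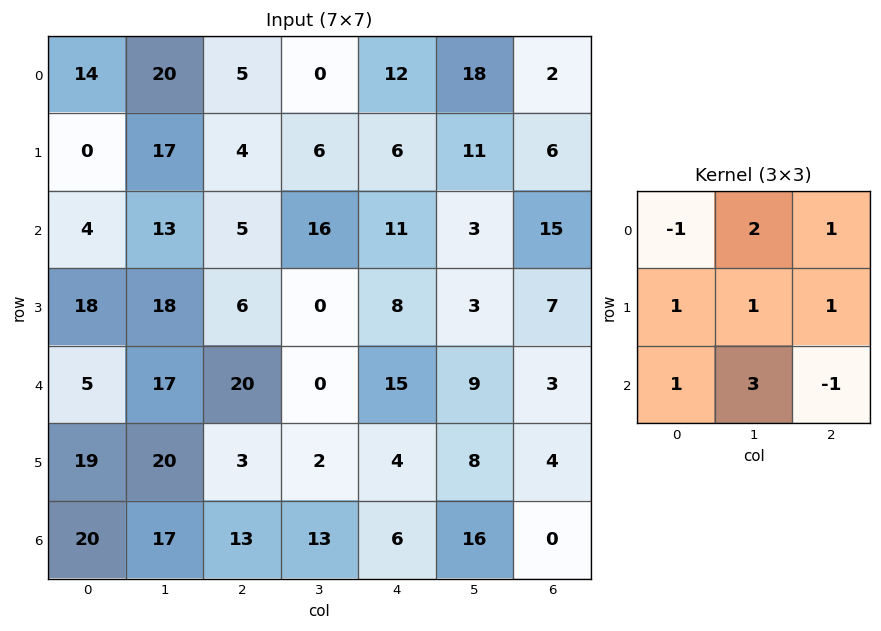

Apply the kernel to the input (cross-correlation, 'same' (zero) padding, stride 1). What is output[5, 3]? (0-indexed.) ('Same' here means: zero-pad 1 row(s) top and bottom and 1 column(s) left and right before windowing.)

The receptive field on the zero-padded input at this output position is [20 0 15 / 3 2 4 / 13 13 6]. Elementwise product with the kernel and sum: 20·-1 + 0·2 + 15·1 + 3·1 + 2·1 + 4·1 + 13·1 + 13·3 + 6·-1.

50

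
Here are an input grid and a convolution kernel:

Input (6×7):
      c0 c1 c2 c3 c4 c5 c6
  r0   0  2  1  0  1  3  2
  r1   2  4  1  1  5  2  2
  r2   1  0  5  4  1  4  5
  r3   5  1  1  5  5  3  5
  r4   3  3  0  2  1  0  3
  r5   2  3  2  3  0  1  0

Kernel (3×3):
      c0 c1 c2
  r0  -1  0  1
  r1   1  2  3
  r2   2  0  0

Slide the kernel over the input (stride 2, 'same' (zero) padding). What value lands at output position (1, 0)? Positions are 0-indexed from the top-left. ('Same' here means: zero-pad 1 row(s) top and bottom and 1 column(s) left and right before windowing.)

The receptive field on the zero-padded input at this output position is [0 2 4 / 0 1 0 / 0 5 1]. Elementwise product with the kernel and sum: 0·-1 + 4·1 + 0·1 + 1·2 + 0·3 + 0·2.

6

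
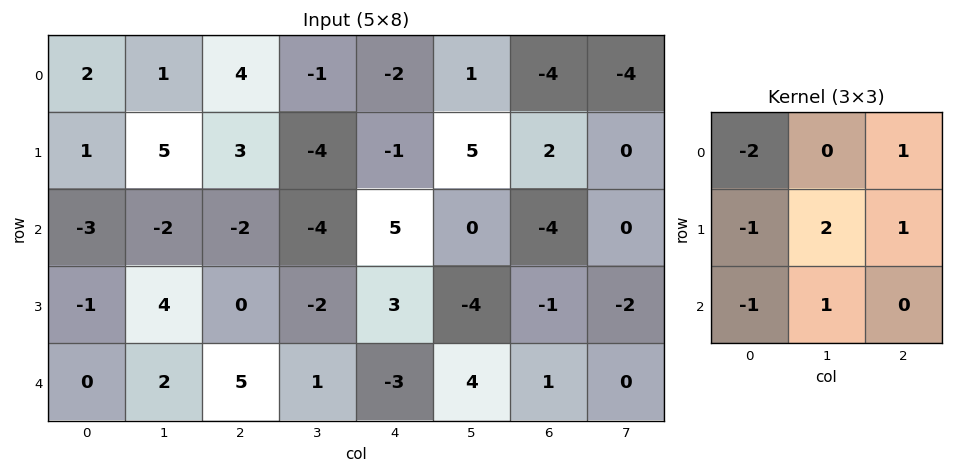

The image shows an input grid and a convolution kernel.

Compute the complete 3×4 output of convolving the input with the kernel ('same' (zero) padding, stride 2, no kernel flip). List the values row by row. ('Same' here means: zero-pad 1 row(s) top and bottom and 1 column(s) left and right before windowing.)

Output[0,0]: The receptive field on the zero-padded input at this output position is [0 0 0 / 0 2 1 / 0 1 5]. Elementwise product with the kernel and sum: 0·-2 + 0·1 + 0·-1 + 2·2 + 1·1 + 0·-1 + 1·1.
Output[0,1]: The receptive field on the zero-padded input at this output position is [0 0 0 / 1 4 -1 / 5 3 -4]. Elementwise product with the kernel and sum: 0·-2 + 0·1 + 1·-1 + 4·2 + -1·1 + 5·-1 + 3·1.

6 4 1 -16
-4 -24 32 -15
6 -1 -3 4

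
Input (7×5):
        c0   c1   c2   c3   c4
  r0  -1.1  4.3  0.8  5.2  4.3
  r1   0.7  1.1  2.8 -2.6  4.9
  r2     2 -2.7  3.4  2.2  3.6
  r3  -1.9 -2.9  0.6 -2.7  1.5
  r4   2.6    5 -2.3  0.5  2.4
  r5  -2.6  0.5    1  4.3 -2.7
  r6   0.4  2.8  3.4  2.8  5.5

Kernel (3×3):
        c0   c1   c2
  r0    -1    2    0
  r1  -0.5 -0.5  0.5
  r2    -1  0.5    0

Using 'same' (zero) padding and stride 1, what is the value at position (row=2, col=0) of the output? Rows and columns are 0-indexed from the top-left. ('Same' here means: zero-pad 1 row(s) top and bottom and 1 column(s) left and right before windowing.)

-1.9

The receptive field on the zero-padded input at this output position is [0 0.7 1.1 / 0 2 -2.7 / 0 -1.9 -2.9]. Elementwise product with the kernel and sum: 0·-1 + 0.7·2 + 0·-0.5 + 2·-0.5 + -2.7·0.5 + 0·-1 + -1.9·0.5.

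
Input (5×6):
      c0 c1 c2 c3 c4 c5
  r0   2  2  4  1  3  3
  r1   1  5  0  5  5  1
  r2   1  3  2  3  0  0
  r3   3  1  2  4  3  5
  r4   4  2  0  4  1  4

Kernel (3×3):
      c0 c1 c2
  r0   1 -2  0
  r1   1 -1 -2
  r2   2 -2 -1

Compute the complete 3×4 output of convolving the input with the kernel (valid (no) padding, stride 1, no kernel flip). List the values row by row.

Output[0,0]: The receptive field on the input at this output position is [2 2 4 / 1 5 0 / 1 3 2]. Elementwise product with the kernel and sum: 2·1 + 2·-2 + 1·1 + 5·-1 + 0·-2 + 1·2 + 3·-2 + 2·-1.
Output[0,1]: The receptive field on the input at this output position is [2 4 1 / 5 0 5 / 3 2 3]. Elementwise product with the kernel and sum: 2·1 + 4·-2 + 5·1 + 0·-1 + 5·-2 + 3·2 + 2·-2 + 3·-1.

-12 -12 -15 -1
-13 -6 -18 -5
-3 -10 -21 -4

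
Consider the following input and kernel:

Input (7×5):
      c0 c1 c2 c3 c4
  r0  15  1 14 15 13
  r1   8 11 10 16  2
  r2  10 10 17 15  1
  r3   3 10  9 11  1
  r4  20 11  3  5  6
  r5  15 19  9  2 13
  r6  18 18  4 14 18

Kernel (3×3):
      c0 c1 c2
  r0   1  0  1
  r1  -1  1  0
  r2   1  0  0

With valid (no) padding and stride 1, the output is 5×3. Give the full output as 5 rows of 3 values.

42 25 50
21 44 19
54 35 23
18 32 21
45 24 6

Output[0,0]: The receptive field on the input at this output position is [15 1 14 / 8 11 10 / 10 10 17]. Elementwise product with the kernel and sum: 15·1 + 14·1 + 8·-1 + 11·1 + 10·1.
Output[0,1]: The receptive field on the input at this output position is [1 14 15 / 11 10 16 / 10 17 15]. Elementwise product with the kernel and sum: 1·1 + 15·1 + 11·-1 + 10·1 + 10·1.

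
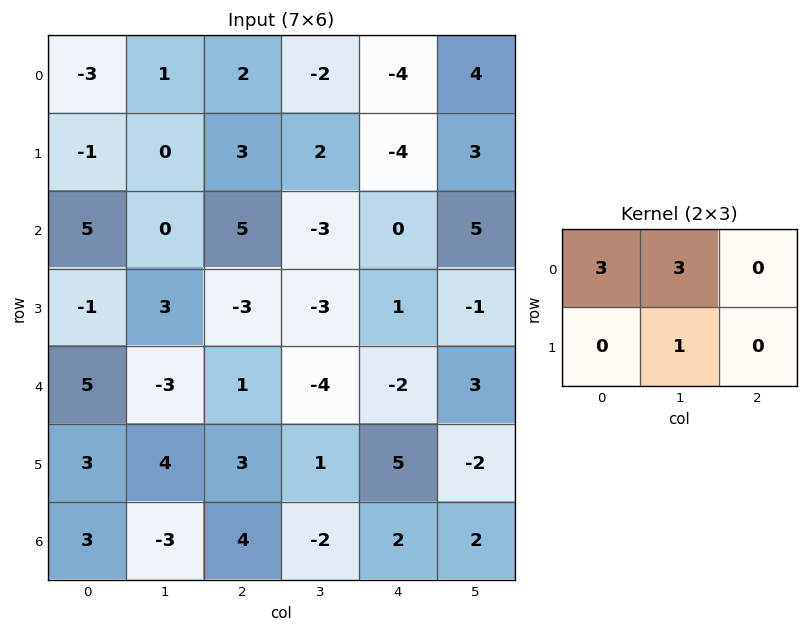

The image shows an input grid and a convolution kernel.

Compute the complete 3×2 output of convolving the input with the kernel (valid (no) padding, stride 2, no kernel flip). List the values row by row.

-6 2
18 3
10 -8

Output[0,0]: The receptive field on the input at this output position is [-3 1 2 / -1 0 3]. Elementwise product with the kernel and sum: -3·3 + 1·3 + 0·1.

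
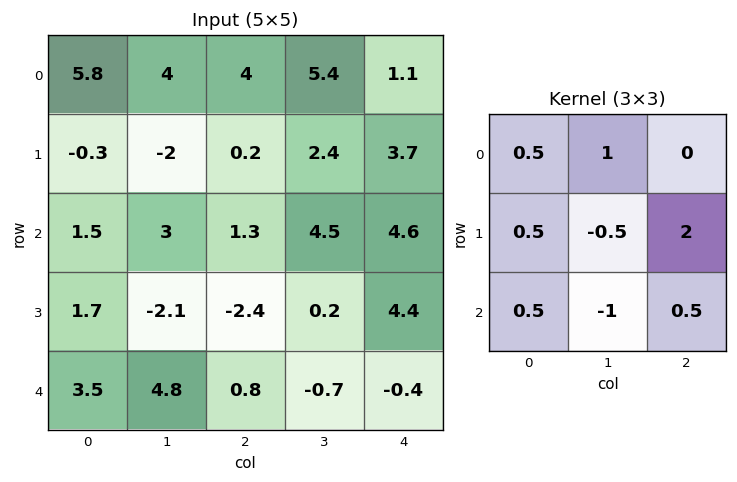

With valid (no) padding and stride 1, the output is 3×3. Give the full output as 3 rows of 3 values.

6.55 12.15 12.15
1.45 10.5 10.9
-1.8 4.6 13.55

Output[0,0]: The receptive field on the input at this output position is [5.8 4 4 / -0.3 -2 0.2 / 1.5 3 1.3]. Elementwise product with the kernel and sum: 5.8·0.5 + 4·1 + -0.3·0.5 + -2·-0.5 + 0.2·2 + 1.5·0.5 + 3·-1 + 1.3·0.5.
Output[0,1]: The receptive field on the input at this output position is [4 4 5.4 / -2 0.2 2.4 / 3 1.3 4.5]. Elementwise product with the kernel and sum: 4·0.5 + 4·1 + -2·0.5 + 0.2·-0.5 + 2.4·2 + 3·0.5 + 1.3·-1 + 4.5·0.5.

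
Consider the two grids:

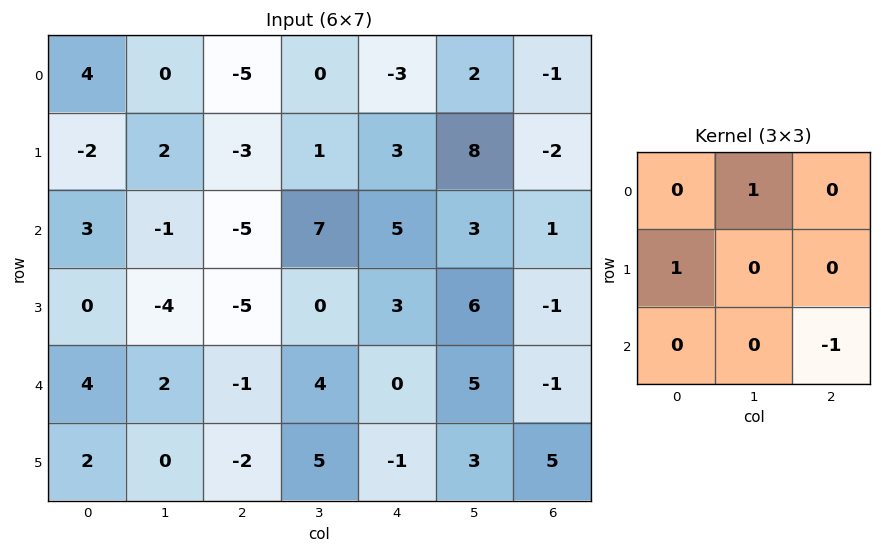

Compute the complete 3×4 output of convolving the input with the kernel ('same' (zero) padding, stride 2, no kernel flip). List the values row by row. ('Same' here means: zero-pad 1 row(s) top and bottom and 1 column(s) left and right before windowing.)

-2 -1 -8 2
2 -4 4 1
0 -8 4 4

Output[0,0]: The receptive field on the zero-padded input at this output position is [0 0 0 / 0 4 0 / 0 -2 2]. Elementwise product with the kernel and sum: 0·1 + 0·1 + 2·-1.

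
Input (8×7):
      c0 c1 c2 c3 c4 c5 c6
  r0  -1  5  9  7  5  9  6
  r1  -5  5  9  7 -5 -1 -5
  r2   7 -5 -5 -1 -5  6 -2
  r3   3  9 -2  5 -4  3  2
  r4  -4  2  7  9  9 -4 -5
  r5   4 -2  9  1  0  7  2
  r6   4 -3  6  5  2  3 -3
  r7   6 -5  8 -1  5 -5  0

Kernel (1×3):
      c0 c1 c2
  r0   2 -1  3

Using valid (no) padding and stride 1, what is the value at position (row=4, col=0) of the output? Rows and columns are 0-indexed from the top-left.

11

The receptive field on the input at this output position is [-4 2 7]. Elementwise product with the kernel and sum: -4·2 + 2·-1 + 7·3.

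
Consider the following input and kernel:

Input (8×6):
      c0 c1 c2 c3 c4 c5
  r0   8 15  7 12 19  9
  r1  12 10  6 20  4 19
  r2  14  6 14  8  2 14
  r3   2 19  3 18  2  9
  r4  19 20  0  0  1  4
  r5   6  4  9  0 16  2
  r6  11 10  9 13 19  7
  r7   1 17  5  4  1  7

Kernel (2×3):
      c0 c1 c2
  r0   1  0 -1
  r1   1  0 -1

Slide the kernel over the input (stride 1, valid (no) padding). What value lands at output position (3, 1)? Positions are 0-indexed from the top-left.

The receptive field on the input at this output position is [19 3 18 / 20 0 0]. Elementwise product with the kernel and sum: 19·1 + 18·-1 + 20·1 + 0·-1.

21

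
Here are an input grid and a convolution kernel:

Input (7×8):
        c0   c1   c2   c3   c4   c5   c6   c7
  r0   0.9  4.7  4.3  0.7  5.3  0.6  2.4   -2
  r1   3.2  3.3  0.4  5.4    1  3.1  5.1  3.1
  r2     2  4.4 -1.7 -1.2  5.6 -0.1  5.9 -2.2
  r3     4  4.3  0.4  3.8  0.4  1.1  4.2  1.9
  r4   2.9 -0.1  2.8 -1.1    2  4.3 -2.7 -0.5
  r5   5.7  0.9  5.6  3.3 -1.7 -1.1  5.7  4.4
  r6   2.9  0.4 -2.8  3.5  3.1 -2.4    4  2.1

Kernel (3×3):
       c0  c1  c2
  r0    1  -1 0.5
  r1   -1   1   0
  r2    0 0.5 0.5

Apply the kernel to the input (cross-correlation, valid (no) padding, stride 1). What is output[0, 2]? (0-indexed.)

The receptive field on the input at this output position is [4.3 0.7 5.3 / 0.4 5.4 1 / -1.7 -1.2 5.6]. Elementwise product with the kernel and sum: 4.3·1 + 0.7·-1 + 5.3·0.5 + 0.4·-1 + 5.4·1 + -1.2·0.5 + 5.6·0.5.

13.45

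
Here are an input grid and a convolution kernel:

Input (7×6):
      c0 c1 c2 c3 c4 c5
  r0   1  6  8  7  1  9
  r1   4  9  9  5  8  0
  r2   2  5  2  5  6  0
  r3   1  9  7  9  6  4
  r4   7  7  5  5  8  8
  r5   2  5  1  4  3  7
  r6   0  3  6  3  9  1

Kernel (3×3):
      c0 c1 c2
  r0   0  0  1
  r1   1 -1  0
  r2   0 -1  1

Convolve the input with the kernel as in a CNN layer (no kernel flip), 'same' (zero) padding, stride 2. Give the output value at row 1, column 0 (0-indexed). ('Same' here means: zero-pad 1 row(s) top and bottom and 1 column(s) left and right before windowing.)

15

The receptive field on the zero-padded input at this output position is [0 4 9 / 0 2 5 / 0 1 9]. Elementwise product with the kernel and sum: 9·1 + 0·1 + 2·-1 + 1·-1 + 9·1.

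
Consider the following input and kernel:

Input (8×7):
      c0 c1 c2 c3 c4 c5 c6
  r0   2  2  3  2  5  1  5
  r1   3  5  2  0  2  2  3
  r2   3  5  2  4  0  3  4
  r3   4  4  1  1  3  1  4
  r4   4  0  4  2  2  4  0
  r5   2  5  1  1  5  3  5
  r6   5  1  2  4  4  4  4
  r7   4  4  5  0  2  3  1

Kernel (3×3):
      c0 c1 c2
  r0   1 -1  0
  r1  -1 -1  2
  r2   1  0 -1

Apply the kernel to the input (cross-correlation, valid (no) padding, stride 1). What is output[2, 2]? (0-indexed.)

4

The receptive field on the input at this output position is [2 4 0 / 1 1 3 / 4 2 2]. Elementwise product with the kernel and sum: 2·1 + 4·-1 + 1·-1 + 1·-1 + 3·2 + 4·1 + 2·-1.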